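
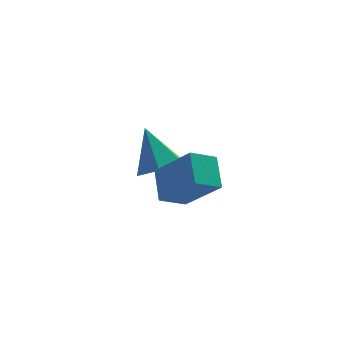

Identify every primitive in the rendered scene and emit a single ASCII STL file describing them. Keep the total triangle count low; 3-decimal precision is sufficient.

solid 
facet normal -0.531 0.496 -0.686
outer loop
vertex -1.428 -0.101 0.334
vertex -0.429 0.233 -0.198
vertex -1.47 -1.266 -0.476
endloop
endfacet
facet normal -0.847 -0.283 0.451
outer loop
vertex -0.391 -2.273 0.918
vertex -1.428 -0.101 0.334
vertex -1.47 -1.266 -0.476
endloop
endfacet
facet normal -0.531 0.496 -0.687
outer loop
vertex -1.47 -1.266 -0.476
vertex -0.429 0.233 -0.198
vertex -0.471 -0.933 -1.008
endloop
endfacet
facet normal -0.030 -0.821 -0.570
outer loop
vertex -0.471 -0.933 -1.008
vertex -0.391 -2.273 0.918
vertex -1.47 -1.266 -0.476
endloop
endfacet
facet normal 0.029 0.821 0.570
outer loop
vertex -1.428 -0.101 0.334
vertex 0.65 -0.774 1.196
vertex -0.429 0.233 -0.198
endloop
endfacet
facet normal -0.846 -0.283 0.451
outer loop
vertex -0.349 -1.107 1.728
vertex -1.428 -0.101 0.334
vertex -0.391 -2.273 0.918
endloop
endfacet
facet normal 0.030 0.821 0.570
outer loop
vertex -0.349 -1.107 1.728
vertex 0.65 -0.774 1.196
vertex -1.428 -0.101 0.334
endloop
endfacet
facet normal 0.847 0.283 -0.451
outer loop
vertex -0.429 0.233 -0.198
vertex 0.65 -0.774 1.196
vertex -0.471 -0.933 -1.008
endloop
endfacet
facet normal -0.029 -0.821 -0.570
outer loop
vertex 0.608 -1.939 0.386
vertex -0.391 -2.273 0.918
vertex -0.471 -0.933 -1.008
endloop
endfacet
facet normal 0.846 0.283 -0.451
outer loop
vertex -0.471 -0.933 -1.008
vertex 0.65 -0.774 1.196
vertex 0.608 -1.939 0.386
endloop
endfacet
facet normal 0.531 -0.496 0.687
outer loop
vertex 0.608 -1.939 0.386
vertex -0.349 -1.107 1.728
vertex -0.391 -2.273 0.918
endloop
endfacet
facet normal 0.531 -0.497 0.687
outer loop
vertex 0.65 -0.774 1.196
vertex -0.349 -1.107 1.728
vertex 0.608 -1.939 0.386
endloop
endfacet
facet normal 0.223 -0.523 -0.823
outer loop
vertex 0.02 2.145 -0.857
vertex -0.717 2.657 -1.382
vertex 0.255 3.028 -1.354
endloop
endfacet
facet normal 0.773 0.142 0.619
outer loop
vertex 0.02 2.145 -0.857
vertex 0.255 3.028 -1.354
vertex -1.163 3.703 0.262
endloop
endfacet
facet normal 0.223 -0.523 -0.822
outer loop
vertex 0.255 3.028 -1.354
vertex -0.717 2.657 -1.382
vertex -0.482 3.54 -1.88
endloop
endfacet
facet normal 0.518 0.849 0.100
outer loop
vertex 0.255 3.028 -1.354
vertex -0.482 3.54 -1.88
vertex -1.163 3.703 0.262
endloop
endfacet
facet normal 0.223 -0.523 -0.822
outer loop
vertex -0.482 3.54 -1.88
vertex -0.717 2.657 -1.382
vertex -1.454 3.169 -1.908
endloop
endfacet
facet normal -0.346 0.921 -0.180
outer loop
vertex -0.482 3.54 -1.88
vertex -1.454 3.169 -1.908
vertex -1.163 3.703 0.262
endloop
endfacet
facet normal 0.224 -0.522 -0.823
outer loop
vertex -1.454 3.169 -1.908
vertex -0.717 2.657 -1.382
vertex -1.688 2.286 -1.411
endloop
endfacet
facet normal -0.956 0.286 0.058
outer loop
vertex -1.454 3.169 -1.908
vertex -1.688 2.286 -1.411
vertex -1.163 3.703 0.262
endloop
endfacet
facet normal 0.224 -0.522 -0.823
outer loop
vertex -1.688 2.286 -1.411
vertex -0.717 2.657 -1.382
vertex -0.951 1.774 -0.885
endloop
endfacet
facet normal -0.702 -0.419 0.576
outer loop
vertex -1.688 2.286 -1.411
vertex -0.951 1.774 -0.885
vertex -1.163 3.703 0.262
endloop
endfacet
facet normal 0.223 -0.522 -0.823
outer loop
vertex -0.951 1.774 -0.885
vertex -0.717 2.657 -1.382
vertex 0.02 2.145 -0.857
endloop
endfacet
facet normal 0.163 -0.491 0.856
outer loop
vertex -0.951 1.774 -0.885
vertex 0.02 2.145 -0.857
vertex -1.163 3.703 0.262
endloop
endfacet

endsolid


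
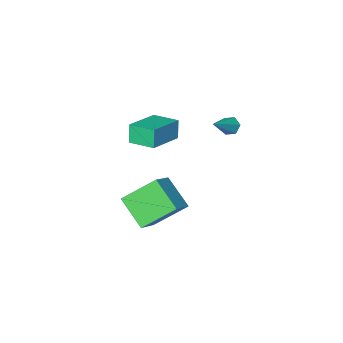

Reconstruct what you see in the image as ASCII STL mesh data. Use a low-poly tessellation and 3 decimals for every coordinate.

solid 
facet normal -0.756 -0.317 -0.572
outer loop
vertex -3.572 2.548 3.334
vertex -3.881 2.93 3.531
vertex -3.591 3.022 3.097
endloop
endfacet
facet normal 0.832 -0.221 -0.509
outer loop
vertex -3.572 2.548 3.334
vertex -3.591 3.022 3.097
vertex -2.639 3.45 4.469
endloop
endfacet
facet normal -0.757 -0.315 -0.573
outer loop
vertex -3.591 3.022 3.097
vertex -3.881 2.93 3.531
vertex -3.9 3.404 3.295
endloop
endfacet
facet normal 0.487 0.679 -0.550
outer loop
vertex -3.591 3.022 3.097
vertex -3.9 3.404 3.295
vertex -2.639 3.45 4.469
endloop
endfacet
facet normal -0.757 -0.315 -0.572
outer loop
vertex -3.9 3.404 3.295
vertex -3.881 2.93 3.531
vertex -4.19 3.313 3.729
endloop
endfacet
facet normal -0.141 0.984 0.112
outer loop
vertex -3.9 3.404 3.295
vertex -4.19 3.313 3.729
vertex -2.639 3.45 4.469
endloop
endfacet
facet normal -0.758 -0.316 -0.571
outer loop
vertex -4.19 3.313 3.729
vertex -3.881 2.93 3.531
vertex -4.17 2.839 3.965
endloop
endfacet
facet normal -0.424 0.389 0.818
outer loop
vertex -4.19 3.313 3.729
vertex -4.17 2.839 3.965
vertex -2.639 3.45 4.469
endloop
endfacet
facet normal -0.757 -0.318 -0.571
outer loop
vertex -4.17 2.839 3.965
vertex -3.881 2.93 3.531
vertex -3.861 2.457 3.768
endloop
endfacet
facet normal -0.080 -0.507 0.858
outer loop
vertex -4.17 2.839 3.965
vertex -3.861 2.457 3.768
vertex -2.639 3.45 4.469
endloop
endfacet
facet normal -0.757 -0.318 -0.571
outer loop
vertex -3.861 2.457 3.768
vertex -3.881 2.93 3.531
vertex -3.572 2.548 3.334
endloop
endfacet
facet normal 0.549 -0.813 0.195
outer loop
vertex -3.861 2.457 3.768
vertex -3.572 2.548 3.334
vertex -2.639 3.45 4.469
endloop
endfacet
facet normal -0.884 -0.399 -0.243
outer loop
vertex -1.602 -0.135 3.156
vertex -2.213 1.098 3.353
vertex -1.434 0.111 2.139
endloop
endfacet
facet normal 0.440 -0.887 -0.142
outer loop
vertex 0.273 0.882 2.607
vertex -1.602 -0.135 3.156
vertex -1.434 0.111 2.139
endloop
endfacet
facet normal -0.884 -0.399 -0.243
outer loop
vertex -1.434 0.111 2.139
vertex -2.213 1.098 3.353
vertex -2.045 1.344 2.336
endloop
endfacet
facet normal 0.158 0.232 -0.960
outer loop
vertex -2.045 1.344 2.336
vertex 0.273 0.882 2.607
vertex -1.434 0.111 2.139
endloop
endfacet
facet normal -0.158 -0.232 0.960
outer loop
vertex -1.602 -0.135 3.156
vertex -0.506 1.869 3.821
vertex -2.213 1.098 3.353
endloop
endfacet
facet normal 0.440 -0.887 -0.142
outer loop
vertex 0.105 0.636 3.624
vertex -1.602 -0.135 3.156
vertex 0.273 0.882 2.607
endloop
endfacet
facet normal -0.158 -0.232 0.960
outer loop
vertex 0.105 0.636 3.624
vertex -0.506 1.869 3.821
vertex -1.602 -0.135 3.156
endloop
endfacet
facet normal -0.440 0.887 0.142
outer loop
vertex -2.213 1.098 3.353
vertex -0.506 1.869 3.821
vertex -2.045 1.344 2.336
endloop
endfacet
facet normal 0.158 0.232 -0.960
outer loop
vertex -0.338 2.115 2.804
vertex 0.273 0.882 2.607
vertex -2.045 1.344 2.336
endloop
endfacet
facet normal -0.440 0.887 0.142
outer loop
vertex -2.045 1.344 2.336
vertex -0.506 1.869 3.821
vertex -0.338 2.115 2.804
endloop
endfacet
facet normal 0.884 0.399 0.243
outer loop
vertex -0.338 2.115 2.804
vertex 0.105 0.636 3.624
vertex 0.273 0.882 2.607
endloop
endfacet
facet normal 0.884 0.399 0.243
outer loop
vertex -0.506 1.869 3.821
vertex 0.105 0.636 3.624
vertex -0.338 2.115 2.804
endloop
endfacet
facet normal -0.705 -0.484 -0.519
outer loop
vertex -0.406 -0.017 -2.185
vertex -1.875 0.725 -0.881
vertex -0.629 1.504 -3.302
endloop
endfacet
facet normal 0.700 -0.353 -0.621
outer loop
vertex 0.435 2.235 -2.519
vertex -0.406 -0.017 -2.185
vertex -0.629 1.504 -3.302
endloop
endfacet
facet normal -0.705 -0.484 -0.519
outer loop
vertex -0.629 1.504 -3.302
vertex -1.875 0.725 -0.881
vertex -2.098 2.246 -1.998
endloop
endfacet
facet normal -0.117 0.800 -0.588
outer loop
vertex -2.098 2.246 -1.998
vertex 0.435 2.235 -2.519
vertex -0.629 1.504 -3.302
endloop
endfacet
facet normal 0.117 -0.800 0.588
outer loop
vertex -0.406 -0.017 -2.185
vertex -0.811 1.456 -0.098
vertex -1.875 0.725 -0.881
endloop
endfacet
facet normal 0.700 -0.353 -0.621
outer loop
vertex 0.658 0.714 -1.402
vertex -0.406 -0.017 -2.185
vertex 0.435 2.235 -2.519
endloop
endfacet
facet normal 0.117 -0.800 0.588
outer loop
vertex 0.658 0.714 -1.402
vertex -0.811 1.456 -0.098
vertex -0.406 -0.017 -2.185
endloop
endfacet
facet normal -0.700 0.353 0.621
outer loop
vertex -1.875 0.725 -0.881
vertex -0.811 1.456 -0.098
vertex -2.098 2.246 -1.998
endloop
endfacet
facet normal -0.117 0.800 -0.588
outer loop
vertex -1.034 2.977 -1.215
vertex 0.435 2.235 -2.519
vertex -2.098 2.246 -1.998
endloop
endfacet
facet normal -0.700 0.353 0.621
outer loop
vertex -2.098 2.246 -1.998
vertex -0.811 1.456 -0.098
vertex -1.034 2.977 -1.215
endloop
endfacet
facet normal 0.705 0.484 0.519
outer loop
vertex -1.034 2.977 -1.215
vertex 0.658 0.714 -1.402
vertex 0.435 2.235 -2.519
endloop
endfacet
facet normal 0.705 0.484 0.519
outer loop
vertex -0.811 1.456 -0.098
vertex 0.658 0.714 -1.402
vertex -1.034 2.977 -1.215
endloop
endfacet

endsolid


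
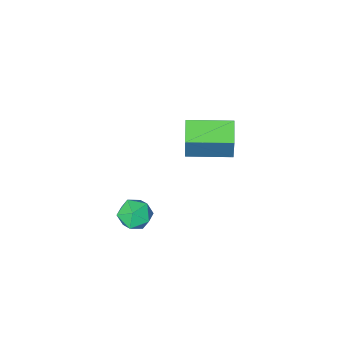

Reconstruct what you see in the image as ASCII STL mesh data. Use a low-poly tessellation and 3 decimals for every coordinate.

solid 
facet normal -0.045 0.031 0.999
outer loop
vertex 3.122 3.192 -2.627
vertex 2.283 2.953 -2.657
vertex 2.908 2.346 -2.61
endloop
endfacet
facet normal 0.613 -0.140 0.777
outer loop
vertex 3.122 3.192 -2.627
vertex 2.908 2.346 -2.61
vertex 3.583 2.616 -3.094
endloop
endfacet
facet normal 0.849 0.388 0.359
outer loop
vertex 3.122 3.192 -2.627
vertex 3.583 2.616 -3.094
vertex 3.375 3.39 -3.438
endloop
endfacet
facet normal 0.338 0.885 0.321
outer loop
vertex 3.122 3.192 -2.627
vertex 3.375 3.39 -3.438
vertex 2.571 3.599 -3.168
endloop
endfacet
facet normal -0.215 0.663 0.717
outer loop
vertex 3.122 3.192 -2.627
vertex 2.571 3.599 -3.168
vertex 2.283 2.953 -2.657
endloop
endfacet
facet normal 0.566 -0.731 0.382
outer loop
vertex 3.583 2.616 -3.094
vertex 2.908 2.346 -2.61
vertex 3.029 2.021 -3.412
endloop
endfacet
facet normal -0.498 -0.455 0.738
outer loop
vertex 2.908 2.346 -2.61
vertex 2.283 2.953 -2.657
vertex 2.225 2.23 -3.142
endloop
endfacet
facet normal -0.773 0.568 0.283
outer loop
vertex 2.283 2.953 -2.657
vertex 2.571 3.599 -3.168
vertex 2.017 3.004 -3.486
endloop
endfacet
facet normal 0.121 0.926 -0.357
outer loop
vertex 2.571 3.599 -3.168
vertex 3.375 3.39 -3.438
vertex 2.692 3.274 -3.97
endloop
endfacet
facet normal 0.947 0.123 -0.296
outer loop
vertex 3.375 3.39 -3.438
vertex 3.583 2.616 -3.094
vertex 3.317 2.667 -3.923
endloop
endfacet
facet normal -0.338 -0.885 -0.321
outer loop
vertex 2.478 2.428 -3.953
vertex 3.029 2.021 -3.412
vertex 2.225 2.23 -3.142
endloop
endfacet
facet normal -0.849 -0.388 -0.359
outer loop
vertex 2.478 2.428 -3.953
vertex 2.225 2.23 -3.142
vertex 2.017 3.004 -3.486
endloop
endfacet
facet normal -0.613 0.140 -0.777
outer loop
vertex 2.478 2.428 -3.953
vertex 2.017 3.004 -3.486
vertex 2.692 3.274 -3.97
endloop
endfacet
facet normal 0.045 -0.031 -0.999
outer loop
vertex 2.478 2.428 -3.953
vertex 2.692 3.274 -3.97
vertex 3.317 2.667 -3.923
endloop
endfacet
facet normal 0.215 -0.663 -0.717
outer loop
vertex 2.478 2.428 -3.953
vertex 3.317 2.667 -3.923
vertex 3.029 2.021 -3.412
endloop
endfacet
facet normal -0.121 -0.926 0.357
outer loop
vertex 2.225 2.23 -3.142
vertex 3.029 2.021 -3.412
vertex 2.908 2.346 -2.61
endloop
endfacet
facet normal -0.947 -0.123 0.296
outer loop
vertex 2.017 3.004 -3.486
vertex 2.225 2.23 -3.142
vertex 2.283 2.953 -2.657
endloop
endfacet
facet normal -0.566 0.731 -0.382
outer loop
vertex 2.692 3.274 -3.97
vertex 2.017 3.004 -3.486
vertex 2.571 3.599 -3.168
endloop
endfacet
facet normal 0.498 0.455 -0.738
outer loop
vertex 3.317 2.667 -3.923
vertex 2.692 3.274 -3.97
vertex 3.375 3.39 -3.438
endloop
endfacet
facet normal 0.773 -0.568 -0.283
outer loop
vertex 3.029 2.021 -3.412
vertex 3.317 2.667 -3.923
vertex 3.583 2.616 -3.094
endloop
endfacet
facet normal -0.856 0.516 -0.004
outer loop
vertex -3.373 0.734 -1.719
vertex -2.771 1.729 -2.148
vertex -3.71 0.162 -3.521
endloop
endfacet
facet normal -0.486 -0.803 0.346
outer loop
vertex -1.869 -0.949 -3.512
vertex -3.373 0.734 -1.719
vertex -3.71 0.162 -3.521
endloop
endfacet
facet normal -0.856 0.517 -0.004
outer loop
vertex -3.71 0.162 -3.521
vertex -2.771 1.729 -2.148
vertex -3.107 1.157 -3.949
endloop
endfacet
facet normal -0.175 -0.298 -0.939
outer loop
vertex -3.107 1.157 -3.949
vertex -1.869 -0.949 -3.512
vertex -3.71 0.162 -3.521
endloop
endfacet
facet normal 0.175 0.298 0.938
outer loop
vertex -3.373 0.734 -1.719
vertex -0.93 0.618 -2.139
vertex -2.771 1.729 -2.148
endloop
endfacet
facet normal -0.486 -0.803 0.346
outer loop
vertex -1.533 -0.377 -1.711
vertex -3.373 0.734 -1.719
vertex -1.869 -0.949 -3.512
endloop
endfacet
facet normal 0.175 0.297 0.939
outer loop
vertex -1.533 -0.377 -1.711
vertex -0.93 0.618 -2.139
vertex -3.373 0.734 -1.719
endloop
endfacet
facet normal 0.486 0.803 -0.346
outer loop
vertex -2.771 1.729 -2.148
vertex -0.93 0.618 -2.139
vertex -3.107 1.157 -3.949
endloop
endfacet
facet normal -0.176 -0.298 -0.938
outer loop
vertex -1.267 0.046 -3.941
vertex -1.869 -0.949 -3.512
vertex -3.107 1.157 -3.949
endloop
endfacet
facet normal 0.486 0.803 -0.346
outer loop
vertex -3.107 1.157 -3.949
vertex -0.93 0.618 -2.139
vertex -1.267 0.046 -3.941
endloop
endfacet
facet normal 0.856 -0.516 0.004
outer loop
vertex -1.267 0.046 -3.941
vertex -1.533 -0.377 -1.711
vertex -1.869 -0.949 -3.512
endloop
endfacet
facet normal 0.856 -0.517 0.004
outer loop
vertex -0.93 0.618 -2.139
vertex -1.533 -0.377 -1.711
vertex -1.267 0.046 -3.941
endloop
endfacet

endsolid


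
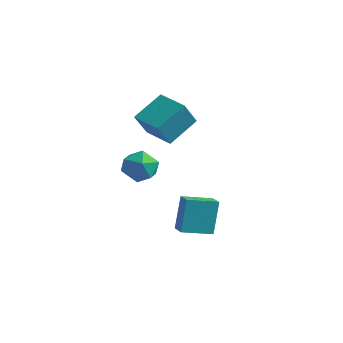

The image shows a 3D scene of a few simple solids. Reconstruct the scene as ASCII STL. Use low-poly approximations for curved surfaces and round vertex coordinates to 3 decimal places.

solid 
facet normal -0.610 0.791 -0.045
outer loop
vertex -4.11 1.317 -0.483
vertex -4.465 1.102 0.551
vertex -3.587 1.77 0.39
endloop
endfacet
facet normal -0.030 0.894 -0.446
outer loop
vertex -4.11 1.317 -0.483
vertex -3.587 1.77 0.39
vertex -2.997 1.364 -0.463
endloop
endfacet
facet normal 0.001 0.370 -0.929
outer loop
vertex -4.11 1.317 -0.483
vertex -2.997 1.364 -0.463
vertex -3.51 0.445 -0.83
endloop
endfacet
facet normal -0.561 -0.057 -0.826
outer loop
vertex -4.11 1.317 -0.483
vertex -3.51 0.445 -0.83
vertex -4.417 0.283 -0.203
endloop
endfacet
facet normal -0.938 0.203 -0.280
outer loop
vertex -4.11 1.317 -0.483
vertex -4.417 0.283 -0.203
vertex -4.465 1.102 0.551
endloop
endfacet
facet normal 0.543 0.839 -0.024
outer loop
vertex -2.997 1.364 -0.463
vertex -3.587 1.77 0.39
vertex -2.663 1.177 0.583
endloop
endfacet
facet normal -0.396 0.671 0.626
outer loop
vertex -3.587 1.77 0.39
vertex -4.465 1.102 0.551
vertex -3.57 1.015 1.21
endloop
endfacet
facet normal -0.928 -0.281 0.246
outer loop
vertex -4.465 1.102 0.551
vertex -4.417 0.283 -0.203
vertex -4.083 0.096 0.843
endloop
endfacet
facet normal -0.316 -0.701 -0.639
outer loop
vertex -4.417 0.283 -0.203
vertex -3.51 0.445 -0.83
vertex -3.493 -0.31 -0.01
endloop
endfacet
facet normal 0.592 -0.009 -0.806
outer loop
vertex -3.51 0.445 -0.83
vertex -2.997 1.364 -0.463
vertex -2.615 0.358 -0.171
endloop
endfacet
facet normal 0.561 0.057 0.826
outer loop
vertex -2.97 0.143 0.863
vertex -2.663 1.177 0.583
vertex -3.57 1.015 1.21
endloop
endfacet
facet normal -0.001 -0.370 0.929
outer loop
vertex -2.97 0.143 0.863
vertex -3.57 1.015 1.21
vertex -4.083 0.096 0.843
endloop
endfacet
facet normal 0.030 -0.894 0.446
outer loop
vertex -2.97 0.143 0.863
vertex -4.083 0.096 0.843
vertex -3.493 -0.31 -0.01
endloop
endfacet
facet normal 0.610 -0.791 0.045
outer loop
vertex -2.97 0.143 0.863
vertex -3.493 -0.31 -0.01
vertex -2.615 0.358 -0.171
endloop
endfacet
facet normal 0.938 -0.203 0.280
outer loop
vertex -2.97 0.143 0.863
vertex -2.615 0.358 -0.171
vertex -2.663 1.177 0.583
endloop
endfacet
facet normal 0.316 0.701 0.639
outer loop
vertex -3.57 1.015 1.21
vertex -2.663 1.177 0.583
vertex -3.587 1.77 0.39
endloop
endfacet
facet normal -0.592 0.009 0.806
outer loop
vertex -4.083 0.096 0.843
vertex -3.57 1.015 1.21
vertex -4.465 1.102 0.551
endloop
endfacet
facet normal -0.543 -0.839 0.024
outer loop
vertex -3.493 -0.31 -0.01
vertex -4.083 0.096 0.843
vertex -4.417 0.283 -0.203
endloop
endfacet
facet normal 0.396 -0.671 -0.626
outer loop
vertex -2.615 0.358 -0.171
vertex -3.493 -0.31 -0.01
vertex -3.51 0.445 -0.83
endloop
endfacet
facet normal 0.928 0.281 -0.246
outer loop
vertex -2.663 1.177 0.583
vertex -2.615 0.358 -0.171
vertex -2.997 1.364 -0.463
endloop
endfacet
facet normal -0.763 0.572 -0.300
outer loop
vertex -1.509 1.444 -1.689
vertex -0.395 2.717 -2.097
vertex -1.331 0.672 -3.613
endloop
endfacet
facet normal -0.640 -0.731 0.234
outer loop
vertex -0.545 0.083 -3.303
vertex -1.509 1.444 -1.689
vertex -1.331 0.672 -3.613
endloop
endfacet
facet normal -0.763 0.572 -0.300
outer loop
vertex -1.331 0.672 -3.613
vertex -0.395 2.717 -2.097
vertex -0.217 1.945 -4.02
endloop
endfacet
facet normal 0.086 -0.371 -0.925
outer loop
vertex -0.217 1.945 -4.02
vertex -0.545 0.083 -3.303
vertex -1.331 0.672 -3.613
endloop
endfacet
facet normal -0.086 0.372 0.924
outer loop
vertex -1.509 1.444 -1.689
vertex 0.391 2.128 -1.787
vertex -0.395 2.717 -2.097
endloop
endfacet
facet normal -0.640 -0.731 0.234
outer loop
vertex -0.723 0.855 -1.38
vertex -1.509 1.444 -1.689
vertex -0.545 0.083 -3.303
endloop
endfacet
facet normal -0.086 0.371 0.925
outer loop
vertex -0.723 0.855 -1.38
vertex 0.391 2.128 -1.787
vertex -1.509 1.444 -1.689
endloop
endfacet
facet normal 0.640 0.731 -0.234
outer loop
vertex -0.395 2.717 -2.097
vertex 0.391 2.128 -1.787
vertex -0.217 1.945 -4.02
endloop
endfacet
facet normal 0.085 -0.371 -0.925
outer loop
vertex 0.569 1.356 -3.711
vertex -0.545 0.083 -3.303
vertex -0.217 1.945 -4.02
endloop
endfacet
facet normal 0.640 0.732 -0.234
outer loop
vertex -0.217 1.945 -4.02
vertex 0.391 2.128 -1.787
vertex 0.569 1.356 -3.711
endloop
endfacet
facet normal 0.763 -0.572 0.300
outer loop
vertex 0.569 1.356 -3.711
vertex -0.723 0.855 -1.38
vertex -0.545 0.083 -3.303
endloop
endfacet
facet normal 0.763 -0.572 0.300
outer loop
vertex 0.391 2.128 -1.787
vertex -0.723 0.855 -1.38
vertex 0.569 1.356 -3.711
endloop
endfacet
facet normal -0.970 0.241 0.037
outer loop
vertex -3.682 2.774 4.5
vertex -3.524 3.63 3.051
vertex -4.14 1.094 3.457
endloop
endfacet
facet normal -0.093 -0.507 0.857
outer loop
vertex -2.356 0.65 3.389
vertex -3.682 2.774 4.5
vertex -4.14 1.094 3.457
endloop
endfacet
facet normal -0.970 0.241 0.037
outer loop
vertex -4.14 1.094 3.457
vertex -3.524 3.63 3.051
vertex -3.982 1.95 2.008
endloop
endfacet
facet normal -0.226 -0.828 -0.514
outer loop
vertex -3.982 1.95 2.008
vertex -2.356 0.65 3.389
vertex -4.14 1.094 3.457
endloop
endfacet
facet normal 0.226 0.828 0.514
outer loop
vertex -3.682 2.774 4.5
vertex -1.74 3.186 2.983
vertex -3.524 3.63 3.051
endloop
endfacet
facet normal -0.093 -0.507 0.857
outer loop
vertex -1.898 2.33 4.432
vertex -3.682 2.774 4.5
vertex -2.356 0.65 3.389
endloop
endfacet
facet normal 0.226 0.828 0.514
outer loop
vertex -1.898 2.33 4.432
vertex -1.74 3.186 2.983
vertex -3.682 2.774 4.5
endloop
endfacet
facet normal 0.093 0.507 -0.857
outer loop
vertex -3.524 3.63 3.051
vertex -1.74 3.186 2.983
vertex -3.982 1.95 2.008
endloop
endfacet
facet normal -0.226 -0.828 -0.514
outer loop
vertex -2.198 1.506 1.94
vertex -2.356 0.65 3.389
vertex -3.982 1.95 2.008
endloop
endfacet
facet normal 0.093 0.507 -0.857
outer loop
vertex -3.982 1.95 2.008
vertex -1.74 3.186 2.983
vertex -2.198 1.506 1.94
endloop
endfacet
facet normal 0.970 -0.241 -0.037
outer loop
vertex -2.198 1.506 1.94
vertex -1.898 2.33 4.432
vertex -2.356 0.65 3.389
endloop
endfacet
facet normal 0.970 -0.241 -0.037
outer loop
vertex -1.74 3.186 2.983
vertex -1.898 2.33 4.432
vertex -2.198 1.506 1.94
endloop
endfacet

endsolid


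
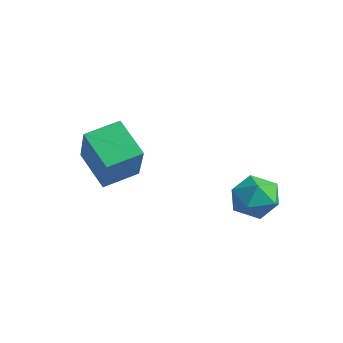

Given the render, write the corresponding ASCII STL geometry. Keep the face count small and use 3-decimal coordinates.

solid 
facet normal -0.823 0.032 0.567
outer loop
vertex -0.661 -1.696 0.984
vertex -0.399 -0.44 1.293
vertex -1.821 -1.03 -0.737
endloop
endfacet
facet normal -0.198 -0.952 -0.235
outer loop
vertex -0.521 -1.08 -1.633
vertex -0.661 -1.696 0.984
vertex -1.821 -1.03 -0.737
endloop
endfacet
facet normal -0.823 0.031 0.567
outer loop
vertex -1.821 -1.03 -0.737
vertex -0.399 -0.44 1.293
vertex -1.56 0.226 -0.428
endloop
endfacet
facet normal -0.532 0.305 -0.790
outer loop
vertex -1.56 0.226 -0.428
vertex -0.521 -1.08 -1.633
vertex -1.821 -1.03 -0.737
endloop
endfacet
facet normal 0.532 -0.305 0.790
outer loop
vertex -0.661 -1.696 0.984
vertex 0.901 -0.49 0.397
vertex -0.399 -0.44 1.293
endloop
endfacet
facet normal -0.198 -0.952 -0.235
outer loop
vertex 0.64 -1.746 0.088
vertex -0.661 -1.696 0.984
vertex -0.521 -1.08 -1.633
endloop
endfacet
facet normal 0.532 -0.305 0.790
outer loop
vertex 0.64 -1.746 0.088
vertex 0.901 -0.49 0.397
vertex -0.661 -1.696 0.984
endloop
endfacet
facet normal 0.198 0.952 0.235
outer loop
vertex -0.399 -0.44 1.293
vertex 0.901 -0.49 0.397
vertex -1.56 0.226 -0.428
endloop
endfacet
facet normal -0.532 0.305 -0.790
outer loop
vertex -0.259 0.176 -1.324
vertex -0.521 -1.08 -1.633
vertex -1.56 0.226 -0.428
endloop
endfacet
facet normal 0.198 0.952 0.235
outer loop
vertex -1.56 0.226 -0.428
vertex 0.901 -0.49 0.397
vertex -0.259 0.176 -1.324
endloop
endfacet
facet normal 0.823 -0.032 -0.567
outer loop
vertex -0.259 0.176 -1.324
vertex 0.64 -1.746 0.088
vertex -0.521 -1.08 -1.633
endloop
endfacet
facet normal 0.823 -0.032 -0.567
outer loop
vertex 0.901 -0.49 0.397
vertex 0.64 -1.746 0.088
vertex -0.259 0.176 -1.324
endloop
endfacet
facet normal 0.075 0.308 0.948
outer loop
vertex 2.976 3.315 -1.446
vertex 2.205 2.831 -1.228
vertex 3.046 2.426 -1.163
endloop
endfacet
facet normal 0.718 0.262 0.645
outer loop
vertex 2.976 3.315 -1.446
vertex 3.046 2.426 -1.163
vertex 3.572 2.734 -1.874
endloop
endfacet
facet normal 0.722 0.688 0.072
outer loop
vertex 2.976 3.315 -1.446
vertex 3.572 2.734 -1.874
vertex 3.055 3.33 -2.378
endloop
endfacet
facet normal 0.080 0.996 0.023
outer loop
vertex 2.976 3.315 -1.446
vertex 3.055 3.33 -2.378
vertex 2.211 3.389 -1.979
endloop
endfacet
facet normal -0.319 0.762 0.564
outer loop
vertex 2.976 3.315 -1.446
vertex 2.211 3.389 -1.979
vertex 2.205 2.831 -1.228
endloop
endfacet
facet normal 0.809 -0.410 0.421
outer loop
vertex 3.572 2.734 -1.874
vertex 3.046 2.426 -1.163
vertex 3.169 1.891 -1.921
endloop
endfacet
facet normal -0.232 -0.336 0.913
outer loop
vertex 3.046 2.426 -1.163
vertex 2.205 2.831 -1.228
vertex 2.325 1.95 -1.522
endloop
endfacet
facet normal -0.870 0.400 0.290
outer loop
vertex 2.205 2.831 -1.228
vertex 2.211 3.389 -1.979
vertex 1.808 2.546 -2.026
endloop
endfacet
facet normal -0.223 0.779 -0.586
outer loop
vertex 2.211 3.389 -1.979
vertex 3.055 3.33 -2.378
vertex 2.334 2.854 -2.737
endloop
endfacet
facet normal 0.816 0.280 -0.506
outer loop
vertex 3.055 3.33 -2.378
vertex 3.572 2.734 -1.874
vertex 3.175 2.449 -2.672
endloop
endfacet
facet normal -0.080 -0.996 -0.023
outer loop
vertex 2.404 1.965 -2.454
vertex 3.169 1.891 -1.921
vertex 2.325 1.95 -1.522
endloop
endfacet
facet normal -0.722 -0.688 -0.072
outer loop
vertex 2.404 1.965 -2.454
vertex 2.325 1.95 -1.522
vertex 1.808 2.546 -2.026
endloop
endfacet
facet normal -0.718 -0.262 -0.645
outer loop
vertex 2.404 1.965 -2.454
vertex 1.808 2.546 -2.026
vertex 2.334 2.854 -2.737
endloop
endfacet
facet normal -0.075 -0.308 -0.948
outer loop
vertex 2.404 1.965 -2.454
vertex 2.334 2.854 -2.737
vertex 3.175 2.449 -2.672
endloop
endfacet
facet normal 0.319 -0.762 -0.564
outer loop
vertex 2.404 1.965 -2.454
vertex 3.175 2.449 -2.672
vertex 3.169 1.891 -1.921
endloop
endfacet
facet normal 0.223 -0.779 0.586
outer loop
vertex 2.325 1.95 -1.522
vertex 3.169 1.891 -1.921
vertex 3.046 2.426 -1.163
endloop
endfacet
facet normal -0.816 -0.280 0.506
outer loop
vertex 1.808 2.546 -2.026
vertex 2.325 1.95 -1.522
vertex 2.205 2.831 -1.228
endloop
endfacet
facet normal -0.809 0.410 -0.421
outer loop
vertex 2.334 2.854 -2.737
vertex 1.808 2.546 -2.026
vertex 2.211 3.389 -1.979
endloop
endfacet
facet normal 0.232 0.336 -0.913
outer loop
vertex 3.175 2.449 -2.672
vertex 2.334 2.854 -2.737
vertex 3.055 3.33 -2.378
endloop
endfacet
facet normal 0.870 -0.400 -0.290
outer loop
vertex 3.169 1.891 -1.921
vertex 3.175 2.449 -2.672
vertex 3.572 2.734 -1.874
endloop
endfacet

endsolid


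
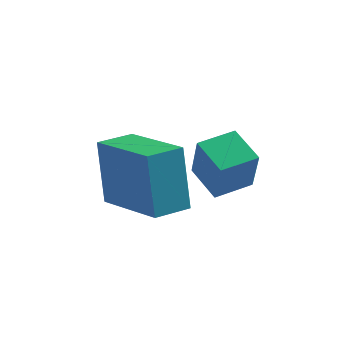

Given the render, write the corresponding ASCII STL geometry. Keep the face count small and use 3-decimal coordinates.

solid 
facet normal -0.744 -0.661 -0.096
outer loop
vertex -1.337 -2.017 -1.889
vertex -2.103 -1.212 -1.493
vertex -1.565 -1.562 -3.257
endloop
endfacet
facet normal 0.650 -0.682 -0.335
outer loop
vertex -0.717 -0.808 -3.147
vertex -1.337 -2.017 -1.889
vertex -1.565 -1.562 -3.257
endloop
endfacet
facet normal -0.745 -0.661 -0.096
outer loop
vertex -1.565 -1.562 -3.257
vertex -2.103 -1.212 -1.493
vertex -2.331 -0.756 -2.861
endloop
endfacet
facet normal -0.156 0.312 -0.937
outer loop
vertex -2.331 -0.756 -2.861
vertex -0.717 -0.808 -3.147
vertex -1.565 -1.562 -3.257
endloop
endfacet
facet normal 0.156 -0.312 0.937
outer loop
vertex -1.337 -2.017 -1.889
vertex -1.255 -0.458 -1.383
vertex -2.103 -1.212 -1.493
endloop
endfacet
facet normal 0.649 -0.682 -0.336
outer loop
vertex -0.489 -1.264 -1.779
vertex -1.337 -2.017 -1.889
vertex -0.717 -0.808 -3.147
endloop
endfacet
facet normal 0.156 -0.312 0.937
outer loop
vertex -0.489 -1.264 -1.779
vertex -1.255 -0.458 -1.383
vertex -1.337 -2.017 -1.889
endloop
endfacet
facet normal -0.650 0.682 0.336
outer loop
vertex -2.103 -1.212 -1.493
vertex -1.255 -0.458 -1.383
vertex -2.331 -0.756 -2.861
endloop
endfacet
facet normal -0.156 0.313 -0.937
outer loop
vertex -1.483 -0.003 -2.751
vertex -0.717 -0.808 -3.147
vertex -2.331 -0.756 -2.861
endloop
endfacet
facet normal -0.649 0.682 0.335
outer loop
vertex -2.331 -0.756 -2.861
vertex -1.255 -0.458 -1.383
vertex -1.483 -0.003 -2.751
endloop
endfacet
facet normal 0.744 0.661 0.096
outer loop
vertex -1.483 -0.003 -2.751
vertex -0.489 -1.264 -1.779
vertex -0.717 -0.808 -3.147
endloop
endfacet
facet normal 0.745 0.661 0.096
outer loop
vertex -1.255 -0.458 -1.383
vertex -0.489 -1.264 -1.779
vertex -1.483 -0.003 -2.751
endloop
endfacet
facet normal -0.731 0.626 -0.274
outer loop
vertex -4.424 -2.359 -1.045
vertex -3.711 -1.567 -1.138
vertex -4.137 -2.837 -2.903
endloop
endfacet
facet normal -0.666 -0.740 0.088
outer loop
vertex -2.529 -4.213 -2.302
vertex -4.424 -2.359 -1.045
vertex -4.137 -2.837 -2.903
endloop
endfacet
facet normal -0.731 0.625 -0.274
outer loop
vertex -4.137 -2.837 -2.903
vertex -3.711 -1.567 -1.138
vertex -3.424 -2.045 -2.997
endloop
endfacet
facet normal 0.147 -0.246 -0.958
outer loop
vertex -3.424 -2.045 -2.997
vertex -2.529 -4.213 -2.302
vertex -4.137 -2.837 -2.903
endloop
endfacet
facet normal -0.148 0.246 0.958
outer loop
vertex -4.424 -2.359 -1.045
vertex -2.103 -2.943 -0.537
vertex -3.711 -1.567 -1.138
endloop
endfacet
facet normal -0.666 -0.740 0.088
outer loop
vertex -2.816 -3.735 -0.443
vertex -4.424 -2.359 -1.045
vertex -2.529 -4.213 -2.302
endloop
endfacet
facet normal -0.148 0.247 0.958
outer loop
vertex -2.816 -3.735 -0.443
vertex -2.103 -2.943 -0.537
vertex -4.424 -2.359 -1.045
endloop
endfacet
facet normal 0.666 0.740 -0.088
outer loop
vertex -3.711 -1.567 -1.138
vertex -2.103 -2.943 -0.537
vertex -3.424 -2.045 -2.997
endloop
endfacet
facet normal 0.148 -0.246 -0.958
outer loop
vertex -1.816 -3.421 -2.395
vertex -2.529 -4.213 -2.302
vertex -3.424 -2.045 -2.997
endloop
endfacet
facet normal 0.666 0.740 -0.088
outer loop
vertex -3.424 -2.045 -2.997
vertex -2.103 -2.943 -0.537
vertex -1.816 -3.421 -2.395
endloop
endfacet
facet normal 0.731 -0.626 0.274
outer loop
vertex -1.816 -3.421 -2.395
vertex -2.816 -3.735 -0.443
vertex -2.529 -4.213 -2.302
endloop
endfacet
facet normal 0.731 -0.625 0.274
outer loop
vertex -2.103 -2.943 -0.537
vertex -2.816 -3.735 -0.443
vertex -1.816 -3.421 -2.395
endloop
endfacet

endsolid


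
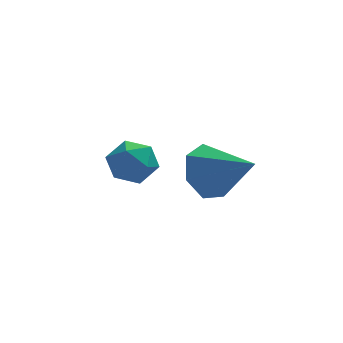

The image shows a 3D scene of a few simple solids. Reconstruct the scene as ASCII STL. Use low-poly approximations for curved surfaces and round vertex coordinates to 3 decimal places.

solid 
facet normal -0.656 0.572 -0.493
outer loop
vertex 2.074 0.981 2.998
vertex 1.293 0.538 3.523
vertex 1.844 1.385 3.772
endloop
endfacet
facet normal 0.930 0.356 0.091
outer loop
vertex 2.074 0.981 2.998
vertex 1.844 1.385 3.772
vertex 2.507 -0.518 4.437
endloop
endfacet
facet normal -0.656 0.572 -0.493
outer loop
vertex 1.844 1.385 3.772
vertex 1.293 0.538 3.523
vertex 1.199 1.151 4.358
endloop
endfacet
facet normal 0.513 0.437 0.739
outer loop
vertex 1.844 1.385 3.772
vertex 1.199 1.151 4.358
vertex 2.507 -0.518 4.437
endloop
endfacet
facet normal -0.656 0.571 -0.493
outer loop
vertex 1.199 1.151 4.358
vertex 1.293 0.538 3.523
vertex 0.625 0.456 4.316
endloop
endfacet
facet normal -0.067 -0.005 0.998
outer loop
vertex 1.199 1.151 4.358
vertex 0.625 0.456 4.316
vertex 2.507 -0.518 4.437
endloop
endfacet
facet normal -0.656 0.571 -0.494
outer loop
vertex 0.625 0.456 4.316
vertex 1.293 0.538 3.523
vertex 0.555 -0.177 3.677
endloop
endfacet
facet normal -0.374 -0.638 0.673
outer loop
vertex 0.625 0.456 4.316
vertex 0.555 -0.177 3.677
vertex 2.507 -0.518 4.437
endloop
endfacet
facet normal -0.656 0.571 -0.494
outer loop
vertex 0.555 -0.177 3.677
vertex 1.293 0.538 3.523
vertex 1.041 -0.272 2.922
endloop
endfacet
facet normal -0.176 -0.984 0.011
outer loop
vertex 0.555 -0.177 3.677
vertex 1.041 -0.272 2.922
vertex 2.507 -0.518 4.437
endloop
endfacet
facet normal -0.656 0.571 -0.494
outer loop
vertex 1.041 -0.272 2.922
vertex 1.293 0.538 3.523
vertex 1.717 0.244 2.62
endloop
endfacet
facet normal 0.378 -0.784 -0.493
outer loop
vertex 1.041 -0.272 2.922
vertex 1.717 0.244 2.62
vertex 2.507 -0.518 4.437
endloop
endfacet
facet normal -0.656 0.571 -0.494
outer loop
vertex 1.717 0.244 2.62
vertex 1.293 0.538 3.523
vertex 2.074 0.981 2.998
endloop
endfacet
facet normal 0.870 -0.187 -0.457
outer loop
vertex 1.717 0.244 2.62
vertex 2.074 0.981 2.998
vertex 2.507 -0.518 4.437
endloop
endfacet
facet normal -0.735 -0.508 0.449
outer loop
vertex -1.516 3.846 2.315
vertex -1.149 3.059 2.025
vertex -0.899 3.411 2.832
endloop
endfacet
facet normal -0.596 0.101 0.796
outer loop
vertex -1.516 3.846 2.315
vertex -0.899 3.411 2.832
vertex -0.863 4.321 2.744
endloop
endfacet
facet normal -0.689 0.641 0.339
outer loop
vertex -1.516 3.846 2.315
vertex -0.863 4.321 2.744
vertex -1.09 4.532 1.884
endloop
endfacet
facet normal -0.884 0.366 -0.291
outer loop
vertex -1.516 3.846 2.315
vertex -1.09 4.532 1.884
vertex -1.267 3.752 1.439
endloop
endfacet
facet normal -0.912 -0.343 -0.222
outer loop
vertex -1.516 3.846 2.315
vertex -1.267 3.752 1.439
vertex -1.149 3.059 2.025
endloop
endfacet
facet normal 0.089 0.092 0.992
outer loop
vertex -0.863 4.321 2.744
vertex -0.899 3.411 2.832
vertex -0.093 3.828 2.721
endloop
endfacet
facet normal -0.134 -0.892 0.431
outer loop
vertex -0.899 3.411 2.832
vertex -1.149 3.059 2.025
vertex -0.27 3.048 2.276
endloop
endfacet
facet normal -0.421 -0.626 -0.656
outer loop
vertex -1.149 3.059 2.025
vertex -1.267 3.752 1.439
vertex -0.497 3.259 1.416
endloop
endfacet
facet normal -0.376 0.522 -0.766
outer loop
vertex -1.267 3.752 1.439
vertex -1.09 4.532 1.884
vertex -0.461 4.169 1.328
endloop
endfacet
facet normal -0.060 0.966 0.253
outer loop
vertex -1.09 4.532 1.884
vertex -0.863 4.321 2.744
vertex -0.211 4.521 2.135
endloop
endfacet
facet normal 0.884 -0.366 0.291
outer loop
vertex 0.156 3.734 1.845
vertex -0.093 3.828 2.721
vertex -0.27 3.048 2.276
endloop
endfacet
facet normal 0.689 -0.641 -0.339
outer loop
vertex 0.156 3.734 1.845
vertex -0.27 3.048 2.276
vertex -0.497 3.259 1.416
endloop
endfacet
facet normal 0.596 -0.101 -0.796
outer loop
vertex 0.156 3.734 1.845
vertex -0.497 3.259 1.416
vertex -0.461 4.169 1.328
endloop
endfacet
facet normal 0.735 0.508 -0.449
outer loop
vertex 0.156 3.734 1.845
vertex -0.461 4.169 1.328
vertex -0.211 4.521 2.135
endloop
endfacet
facet normal 0.912 0.343 0.222
outer loop
vertex 0.156 3.734 1.845
vertex -0.211 4.521 2.135
vertex -0.093 3.828 2.721
endloop
endfacet
facet normal 0.376 -0.522 0.766
outer loop
vertex -0.27 3.048 2.276
vertex -0.093 3.828 2.721
vertex -0.899 3.411 2.832
endloop
endfacet
facet normal 0.060 -0.966 -0.253
outer loop
vertex -0.497 3.259 1.416
vertex -0.27 3.048 2.276
vertex -1.149 3.059 2.025
endloop
endfacet
facet normal -0.089 -0.092 -0.992
outer loop
vertex -0.461 4.169 1.328
vertex -0.497 3.259 1.416
vertex -1.267 3.752 1.439
endloop
endfacet
facet normal 0.134 0.892 -0.431
outer loop
vertex -0.211 4.521 2.135
vertex -0.461 4.169 1.328
vertex -1.09 4.532 1.884
endloop
endfacet
facet normal 0.421 0.626 0.656
outer loop
vertex -0.093 3.828 2.721
vertex -0.211 4.521 2.135
vertex -0.863 4.321 2.744
endloop
endfacet

endsolid


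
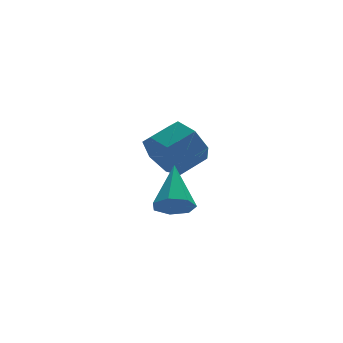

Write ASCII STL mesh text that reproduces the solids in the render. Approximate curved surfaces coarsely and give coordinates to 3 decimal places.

solid 
facet normal -0.904 -0.247 -0.349
outer loop
vertex -0.725 1.97 -2.724
vertex -1.097 2.424 -2.082
vertex -0.865 2.696 -2.875
endloop
endfacet
facet normal 0.385 -0.116 -0.915
outer loop
vertex -0.725 1.97 -2.724
vertex -0.865 2.696 -2.875
vertex 0.269 2.241 -2.34
endloop
endfacet
facet normal 0.385 -0.116 -0.915
outer loop
vertex 0.269 2.241 -2.34
vertex -0.865 2.696 -2.875
vertex 0.129 2.968 -2.491
endloop
endfacet
facet normal 0.904 0.247 0.349
outer loop
vertex 0.269 2.241 -2.34
vertex 0.129 2.968 -2.491
vertex -0.103 2.696 -1.698
endloop
endfacet
facet normal -0.904 -0.247 -0.349
outer loop
vertex -0.865 2.696 -2.875
vertex -1.097 2.424 -2.082
vertex -1.18 3.218 -2.429
endloop
endfacet
facet normal 0.095 0.679 -0.728
outer loop
vertex -0.865 2.696 -2.875
vertex -1.18 3.218 -2.429
vertex 0.129 2.968 -2.491
endloop
endfacet
facet normal 0.095 0.680 -0.727
outer loop
vertex 0.129 2.968 -2.491
vertex -1.18 3.218 -2.429
vertex -0.185 3.489 -2.045
endloop
endfacet
facet normal 0.904 0.246 0.349
outer loop
vertex 0.129 2.968 -2.491
vertex -0.185 3.489 -2.045
vertex -0.103 2.696 -1.698
endloop
endfacet
facet normal -0.904 -0.247 -0.349
outer loop
vertex -1.18 3.218 -2.429
vertex -1.097 2.424 -2.082
vertex -1.432 3.142 -1.722
endloop
endfacet
facet normal -0.266 0.964 0.009
outer loop
vertex -1.18 3.218 -2.429
vertex -1.432 3.142 -1.722
vertex -0.185 3.489 -2.045
endloop
endfacet
facet normal -0.266 0.964 0.008
outer loop
vertex -0.185 3.489 -2.045
vertex -1.432 3.142 -1.722
vertex -0.438 3.413 -1.338
endloop
endfacet
facet normal 0.904 0.247 0.350
outer loop
vertex -0.185 3.489 -2.045
vertex -0.438 3.413 -1.338
vertex -0.103 2.696 -1.698
endloop
endfacet
facet normal -0.904 -0.247 -0.349
outer loop
vertex -1.432 3.142 -1.722
vertex -1.097 2.424 -2.082
vertex -1.432 2.526 -1.286
endloop
endfacet
facet normal -0.427 0.522 0.738
outer loop
vertex -1.432 3.142 -1.722
vertex -1.432 2.526 -1.286
vertex -0.438 3.413 -1.338
endloop
endfacet
facet normal -0.427 0.522 0.738
outer loop
vertex -0.438 3.413 -1.338
vertex -1.432 2.526 -1.286
vertex -0.438 2.797 -0.902
endloop
endfacet
facet normal 0.904 0.247 0.349
outer loop
vertex -0.438 3.413 -1.338
vertex -0.438 2.797 -0.902
vertex -0.103 2.696 -1.698
endloop
endfacet
facet normal -0.904 -0.247 -0.349
outer loop
vertex -1.432 2.526 -1.286
vertex -1.097 2.424 -2.082
vertex -1.18 1.833 -1.449
endloop
endfacet
facet normal -0.267 -0.312 0.912
outer loop
vertex -1.432 2.526 -1.286
vertex -1.18 1.833 -1.449
vertex -0.438 2.797 -0.902
endloop
endfacet
facet normal -0.267 -0.312 0.912
outer loop
vertex -0.438 2.797 -0.902
vertex -1.18 1.833 -1.449
vertex -0.186 2.104 -1.065
endloop
endfacet
facet normal 0.904 0.247 0.349
outer loop
vertex -0.438 2.797 -0.902
vertex -0.186 2.104 -1.065
vertex -0.103 2.696 -1.698
endloop
endfacet
facet normal -0.904 -0.246 -0.349
outer loop
vertex -1.18 1.833 -1.449
vertex -1.097 2.424 -2.082
vertex -0.866 1.586 -2.089
endloop
endfacet
facet normal 0.095 -0.912 0.399
outer loop
vertex -1.18 1.833 -1.449
vertex -0.866 1.586 -2.089
vertex -0.186 2.104 -1.065
endloop
endfacet
facet normal 0.095 -0.912 0.399
outer loop
vertex -0.186 2.104 -1.065
vertex -0.866 1.586 -2.089
vertex 0.129 1.857 -1.705
endloop
endfacet
facet normal 0.904 0.247 0.350
outer loop
vertex -0.186 2.104 -1.065
vertex 0.129 1.857 -1.705
vertex -0.103 2.696 -1.698
endloop
endfacet
facet normal -0.904 -0.246 -0.350
outer loop
vertex -0.866 1.586 -2.089
vertex -1.097 2.424 -2.082
vertex -0.725 1.97 -2.724
endloop
endfacet
facet normal 0.384 -0.825 -0.414
outer loop
vertex -0.866 1.586 -2.089
vertex -0.725 1.97 -2.724
vertex 0.129 1.857 -1.705
endloop
endfacet
facet normal 0.385 -0.825 -0.414
outer loop
vertex 0.129 1.857 -1.705
vertex -0.725 1.97 -2.724
vertex 0.269 2.241 -2.34
endloop
endfacet
facet normal 0.904 0.247 0.349
outer loop
vertex 0.129 1.857 -1.705
vertex 0.269 2.241 -2.34
vertex -0.103 2.696 -1.698
endloop
endfacet
facet normal -0.322 -0.744 -0.585
outer loop
vertex -1.642 -0.807 -2.777
vertex -2.129 -0.902 -2.388
vertex -2.095 -0.522 -2.89
endloop
endfacet
facet normal 0.538 0.635 -0.555
outer loop
vertex -1.642 -0.807 -2.777
vertex -2.095 -0.522 -2.89
vertex -1.591 0.342 -1.412
endloop
endfacet
facet normal -0.321 -0.744 -0.585
outer loop
vertex -2.095 -0.522 -2.89
vertex -2.129 -0.902 -2.388
vertex -2.573 -0.524 -2.625
endloop
endfacet
facet normal -0.241 0.871 -0.427
outer loop
vertex -2.095 -0.522 -2.89
vertex -2.573 -0.524 -2.625
vertex -1.591 0.342 -1.412
endloop
endfacet
facet normal -0.321 -0.744 -0.585
outer loop
vertex -2.573 -0.524 -2.625
vertex -2.129 -0.902 -2.388
vertex -2.717 -0.81 -2.182
endloop
endfacet
facet normal -0.758 0.632 0.162
outer loop
vertex -2.573 -0.524 -2.625
vertex -2.717 -0.81 -2.182
vertex -1.591 0.342 -1.412
endloop
endfacet
facet normal -0.321 -0.745 -0.584
outer loop
vertex -2.717 -0.81 -2.182
vertex -2.129 -0.902 -2.388
vertex -2.417 -1.165 -1.894
endloop
endfacet
facet normal -0.627 0.097 0.773
outer loop
vertex -2.717 -0.81 -2.182
vertex -2.417 -1.165 -1.894
vertex -1.591 0.342 -1.412
endloop
endfacet
facet normal -0.321 -0.745 -0.584
outer loop
vertex -2.417 -1.165 -1.894
vertex -2.129 -0.902 -2.388
vertex -1.9 -1.322 -1.978
endloop
endfacet
facet normal 0.053 -0.330 0.942
outer loop
vertex -2.417 -1.165 -1.894
vertex -1.9 -1.322 -1.978
vertex -1.591 0.342 -1.412
endloop
endfacet
facet normal -0.322 -0.745 -0.584
outer loop
vertex -1.9 -1.322 -1.978
vertex -2.129 -0.902 -2.388
vertex -1.555 -1.163 -2.371
endloop
endfacet
facet normal 0.772 -0.329 0.545
outer loop
vertex -1.9 -1.322 -1.978
vertex -1.555 -1.163 -2.371
vertex -1.591 0.342 -1.412
endloop
endfacet
facet normal -0.321 -0.745 -0.584
outer loop
vertex -1.555 -1.163 -2.371
vertex -2.129 -0.902 -2.388
vertex -1.642 -0.807 -2.777
endloop
endfacet
facet normal 0.987 0.102 -0.122
outer loop
vertex -1.555 -1.163 -2.371
vertex -1.642 -0.807 -2.777
vertex -1.591 0.342 -1.412
endloop
endfacet

endsolid


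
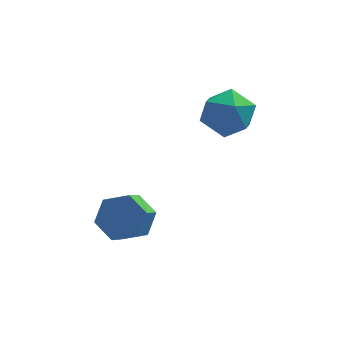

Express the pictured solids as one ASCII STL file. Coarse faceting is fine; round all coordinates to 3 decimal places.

solid 
facet normal 0.356 0.692 -0.628
outer loop
vertex -0.63 -0.328 -0.637
vertex -1.609 -0.159 -1.005
vertex -1.248 0.403 -0.182
endloop
endfacet
facet normal 0.730 0.214 0.649
outer loop
vertex -0.63 -0.328 -0.637
vertex -1.248 0.403 -0.182
vertex -1.031 -1.11 0.072
endloop
endfacet
facet normal 0.731 0.214 0.648
outer loop
vertex -1.031 -1.11 0.072
vertex -1.248 0.403 -0.182
vertex -1.649 -0.38 0.528
endloop
endfacet
facet normal -0.355 -0.693 0.628
outer loop
vertex -1.031 -1.11 0.072
vertex -1.649 -0.38 0.528
vertex -2.011 -0.941 -0.295
endloop
endfacet
facet normal 0.355 0.692 -0.628
outer loop
vertex -1.248 0.403 -0.182
vertex -1.609 -0.159 -1.005
vertex -2.227 0.572 -0.549
endloop
endfacet
facet normal -0.140 0.703 0.697
outer loop
vertex -1.248 0.403 -0.182
vertex -2.227 0.572 -0.549
vertex -1.649 -0.38 0.528
endloop
endfacet
facet normal -0.140 0.704 0.697
outer loop
vertex -1.649 -0.38 0.528
vertex -2.227 0.572 -0.549
vertex -2.629 -0.211 0.161
endloop
endfacet
facet normal -0.355 -0.693 0.628
outer loop
vertex -1.649 -0.38 0.528
vertex -2.629 -0.211 0.161
vertex -2.011 -0.941 -0.295
endloop
endfacet
facet normal 0.355 0.692 -0.629
outer loop
vertex -2.227 0.572 -0.549
vertex -1.609 -0.159 -1.005
vertex -2.589 0.01 -1.372
endloop
endfacet
facet normal -0.870 0.490 0.048
outer loop
vertex -2.227 0.572 -0.549
vertex -2.589 0.01 -1.372
vertex -2.629 -0.211 0.161
endloop
endfacet
facet normal -0.871 0.490 0.048
outer loop
vertex -2.629 -0.211 0.161
vertex -2.589 0.01 -1.372
vertex -2.99 -0.772 -0.663
endloop
endfacet
facet normal -0.355 -0.693 0.627
outer loop
vertex -2.629 -0.211 0.161
vertex -2.99 -0.772 -0.663
vertex -2.011 -0.941 -0.295
endloop
endfacet
facet normal 0.355 0.693 -0.628
outer loop
vertex -2.589 0.01 -1.372
vertex -1.609 -0.159 -1.005
vertex -1.971 -0.72 -1.828
endloop
endfacet
facet normal -0.731 -0.213 -0.649
outer loop
vertex -2.589 0.01 -1.372
vertex -1.971 -0.72 -1.828
vertex -2.99 -0.772 -0.663
endloop
endfacet
facet normal -0.731 -0.214 -0.649
outer loop
vertex -2.99 -0.772 -0.663
vertex -1.971 -0.72 -1.828
vertex -2.372 -1.503 -1.118
endloop
endfacet
facet normal -0.356 -0.692 0.628
outer loop
vertex -2.99 -0.772 -0.663
vertex -2.372 -1.503 -1.118
vertex -2.011 -0.941 -0.295
endloop
endfacet
facet normal 0.355 0.693 -0.628
outer loop
vertex -1.971 -0.72 -1.828
vertex -1.609 -0.159 -1.005
vertex -0.991 -0.889 -1.461
endloop
endfacet
facet normal 0.140 -0.703 -0.697
outer loop
vertex -1.971 -0.72 -1.828
vertex -0.991 -0.889 -1.461
vertex -2.372 -1.503 -1.118
endloop
endfacet
facet normal 0.140 -0.704 -0.697
outer loop
vertex -2.372 -1.503 -1.118
vertex -0.991 -0.889 -1.461
vertex -1.393 -1.672 -0.751
endloop
endfacet
facet normal -0.355 -0.692 0.628
outer loop
vertex -2.372 -1.503 -1.118
vertex -1.393 -1.672 -0.751
vertex -2.011 -0.941 -0.295
endloop
endfacet
facet normal 0.355 0.693 -0.627
outer loop
vertex -0.991 -0.889 -1.461
vertex -1.609 -0.159 -1.005
vertex -0.63 -0.328 -0.637
endloop
endfacet
facet normal 0.870 -0.490 -0.048
outer loop
vertex -0.991 -0.889 -1.461
vertex -0.63 -0.328 -0.637
vertex -1.393 -1.672 -0.751
endloop
endfacet
facet normal 0.870 -0.490 -0.048
outer loop
vertex -1.393 -1.672 -0.751
vertex -0.63 -0.328 -0.637
vertex -1.031 -1.11 0.072
endloop
endfacet
facet normal -0.355 -0.692 0.629
outer loop
vertex -1.393 -1.672 -0.751
vertex -1.031 -1.11 0.072
vertex -2.011 -0.941 -0.295
endloop
endfacet
facet normal -0.175 -0.071 0.982
outer loop
vertex 2.51 3.122 3.74
vertex 1.475 2.518 3.512
vertex 2.521 1.905 3.654
endloop
endfacet
facet normal 0.526 -0.055 0.849
outer loop
vertex 2.51 3.122 3.74
vertex 2.521 1.905 3.654
vertex 3.414 2.56 3.143
endloop
endfacet
facet normal 0.671 0.550 0.498
outer loop
vertex 2.51 3.122 3.74
vertex 3.414 2.56 3.143
vertex 2.92 3.578 2.685
endloop
endfacet
facet normal 0.059 0.908 0.415
outer loop
vertex 2.51 3.122 3.74
vertex 2.92 3.578 2.685
vertex 1.722 3.551 2.913
endloop
endfacet
facet normal -0.464 0.525 0.714
outer loop
vertex 2.51 3.122 3.74
vertex 1.722 3.551 2.913
vertex 1.475 2.518 3.512
endloop
endfacet
facet normal 0.681 -0.602 0.417
outer loop
vertex 3.414 2.56 3.143
vertex 2.521 1.905 3.654
vertex 2.938 1.609 2.547
endloop
endfacet
facet normal -0.453 -0.627 0.633
outer loop
vertex 2.521 1.905 3.654
vertex 1.475 2.518 3.512
vertex 1.74 1.582 2.775
endloop
endfacet
facet normal -0.921 0.336 0.199
outer loop
vertex 1.475 2.518 3.512
vertex 1.722 3.551 2.913
vertex 1.246 2.6 2.317
endloop
endfacet
facet normal -0.076 0.956 -0.284
outer loop
vertex 1.722 3.551 2.913
vertex 2.92 3.578 2.685
vertex 2.139 3.255 1.806
endloop
endfacet
facet normal 0.914 0.376 -0.149
outer loop
vertex 2.92 3.578 2.685
vertex 3.414 2.56 3.143
vertex 3.185 2.642 1.948
endloop
endfacet
facet normal -0.059 -0.908 -0.415
outer loop
vertex 2.15 2.038 1.72
vertex 2.938 1.609 2.547
vertex 1.74 1.582 2.775
endloop
endfacet
facet normal -0.671 -0.550 -0.498
outer loop
vertex 2.15 2.038 1.72
vertex 1.74 1.582 2.775
vertex 1.246 2.6 2.317
endloop
endfacet
facet normal -0.526 0.055 -0.849
outer loop
vertex 2.15 2.038 1.72
vertex 1.246 2.6 2.317
vertex 2.139 3.255 1.806
endloop
endfacet
facet normal 0.175 0.071 -0.982
outer loop
vertex 2.15 2.038 1.72
vertex 2.139 3.255 1.806
vertex 3.185 2.642 1.948
endloop
endfacet
facet normal 0.464 -0.525 -0.714
outer loop
vertex 2.15 2.038 1.72
vertex 3.185 2.642 1.948
vertex 2.938 1.609 2.547
endloop
endfacet
facet normal 0.076 -0.956 0.284
outer loop
vertex 1.74 1.582 2.775
vertex 2.938 1.609 2.547
vertex 2.521 1.905 3.654
endloop
endfacet
facet normal -0.914 -0.376 0.149
outer loop
vertex 1.246 2.6 2.317
vertex 1.74 1.582 2.775
vertex 1.475 2.518 3.512
endloop
endfacet
facet normal -0.681 0.602 -0.417
outer loop
vertex 2.139 3.255 1.806
vertex 1.246 2.6 2.317
vertex 1.722 3.551 2.913
endloop
endfacet
facet normal 0.453 0.627 -0.633
outer loop
vertex 3.185 2.642 1.948
vertex 2.139 3.255 1.806
vertex 2.92 3.578 2.685
endloop
endfacet
facet normal 0.921 -0.336 -0.199
outer loop
vertex 2.938 1.609 2.547
vertex 3.185 2.642 1.948
vertex 3.414 2.56 3.143
endloop
endfacet

endsolid


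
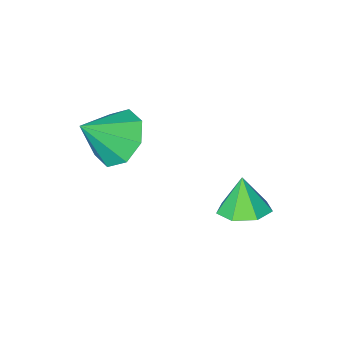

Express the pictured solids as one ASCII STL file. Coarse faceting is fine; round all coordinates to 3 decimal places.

solid 
facet normal 0.132 0.327 -0.936
outer loop
vertex -1.19 0.607 -0.809
vertex -1.898 0.203 -1.05
vertex -1.814 0.997 -0.761
endloop
endfacet
facet normal 0.370 0.495 0.787
outer loop
vertex -1.19 0.607 -0.809
vertex -1.814 0.997 -0.761
vertex -2.062 -0.203 0.11
endloop
endfacet
facet normal 0.132 0.327 -0.936
outer loop
vertex -1.814 0.997 -0.761
vertex -1.898 0.203 -1.05
vertex -2.501 0.79 -0.93
endloop
endfacet
facet normal -0.357 0.596 0.720
outer loop
vertex -1.814 0.997 -0.761
vertex -2.501 0.79 -0.93
vertex -2.062 -0.203 0.11
endloop
endfacet
facet normal 0.132 0.327 -0.936
outer loop
vertex -2.501 0.79 -0.93
vertex -1.898 0.203 -1.05
vertex -2.734 0.14 -1.19
endloop
endfacet
facet normal -0.869 0.119 0.481
outer loop
vertex -2.501 0.79 -0.93
vertex -2.734 0.14 -1.19
vertex -2.062 -0.203 0.11
endloop
endfacet
facet normal 0.132 0.327 -0.936
outer loop
vertex -2.734 0.14 -1.19
vertex -1.898 0.203 -1.05
vertex -2.337 -0.463 -1.345
endloop
endfacet
facet normal -0.778 -0.576 0.250
outer loop
vertex -2.734 0.14 -1.19
vertex -2.337 -0.463 -1.345
vertex -2.062 -0.203 0.11
endloop
endfacet
facet normal 0.133 0.327 -0.936
outer loop
vertex -2.337 -0.463 -1.345
vertex -1.898 0.203 -1.05
vertex -1.61 -0.564 -1.277
endloop
endfacet
facet normal -0.153 -0.967 0.202
outer loop
vertex -2.337 -0.463 -1.345
vertex -1.61 -0.564 -1.277
vertex -2.062 -0.203 0.11
endloop
endfacet
facet normal 0.132 0.326 -0.936
outer loop
vertex -1.61 -0.564 -1.277
vertex -1.898 0.203 -1.05
vertex -1.099 -0.088 -1.039
endloop
endfacet
facet normal 0.534 -0.759 0.372
outer loop
vertex -1.61 -0.564 -1.277
vertex -1.099 -0.088 -1.039
vertex -2.062 -0.203 0.11
endloop
endfacet
facet normal 0.132 0.327 -0.936
outer loop
vertex -1.099 -0.088 -1.039
vertex -1.898 0.203 -1.05
vertex -1.19 0.607 -0.809
endloop
endfacet
facet normal 0.767 -0.109 0.632
outer loop
vertex -1.099 -0.088 -1.039
vertex -1.19 0.607 -0.809
vertex -2.062 -0.203 0.11
endloop
endfacet
facet normal -0.735 0.122 -0.667
outer loop
vertex 1.618 -2.409 1.327
vertex 0.991 -2.106 2.073
vertex 1.642 -1.637 1.442
endloop
endfacet
facet normal 0.961 0.011 -0.277
outer loop
vertex 1.618 -2.409 1.327
vertex 1.642 -1.637 1.442
vertex 2.129 -2.294 3.107
endloop
endfacet
facet normal -0.734 0.121 -0.668
outer loop
vertex 1.642 -1.637 1.442
vertex 0.991 -2.106 2.073
vertex 1.284 -1.14 1.926
endloop
endfacet
facet normal 0.809 0.588 -0.005
outer loop
vertex 1.642 -1.637 1.442
vertex 1.284 -1.14 1.926
vertex 2.129 -2.294 3.107
endloop
endfacet
facet normal -0.735 0.121 -0.667
outer loop
vertex 1.284 -1.14 1.926
vertex 0.991 -2.106 2.073
vertex 0.755 -1.208 2.496
endloop
endfacet
facet normal 0.408 0.782 0.472
outer loop
vertex 1.284 -1.14 1.926
vertex 0.755 -1.208 2.496
vertex 2.129 -2.294 3.107
endloop
endfacet
facet normal -0.734 0.121 -0.668
outer loop
vertex 0.755 -1.208 2.496
vertex 0.991 -2.106 2.073
vertex 0.364 -1.802 2.818
endloop
endfacet
facet normal -0.009 0.481 0.877
outer loop
vertex 0.755 -1.208 2.496
vertex 0.364 -1.802 2.818
vertex 2.129 -2.294 3.107
endloop
endfacet
facet normal -0.734 0.122 -0.668
outer loop
vertex 0.364 -1.802 2.818
vertex 0.991 -2.106 2.073
vertex 0.34 -2.574 2.703
endloop
endfacet
facet normal -0.197 -0.138 0.970
outer loop
vertex 0.364 -1.802 2.818
vertex 0.34 -2.574 2.703
vertex 2.129 -2.294 3.107
endloop
endfacet
facet normal -0.734 0.123 -0.668
outer loop
vertex 0.34 -2.574 2.703
vertex 0.991 -2.106 2.073
vertex 0.697 -3.071 2.219
endloop
endfacet
facet normal -0.046 -0.714 0.699
outer loop
vertex 0.34 -2.574 2.703
vertex 0.697 -3.071 2.219
vertex 2.129 -2.294 3.107
endloop
endfacet
facet normal -0.734 0.123 -0.668
outer loop
vertex 0.697 -3.071 2.219
vertex 0.991 -2.106 2.073
vertex 1.227 -3.003 1.649
endloop
endfacet
facet normal 0.355 -0.908 0.222
outer loop
vertex 0.697 -3.071 2.219
vertex 1.227 -3.003 1.649
vertex 2.129 -2.294 3.107
endloop
endfacet
facet normal -0.735 0.122 -0.667
outer loop
vertex 1.227 -3.003 1.649
vertex 0.991 -2.106 2.073
vertex 1.618 -2.409 1.327
endloop
endfacet
facet normal 0.773 -0.608 -0.183
outer loop
vertex 1.227 -3.003 1.649
vertex 1.618 -2.409 1.327
vertex 2.129 -2.294 3.107
endloop
endfacet

endsolid


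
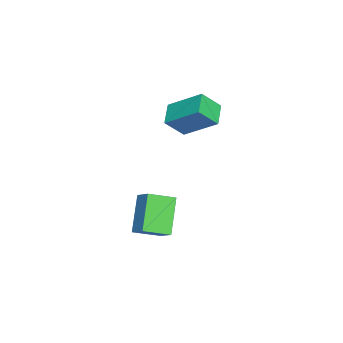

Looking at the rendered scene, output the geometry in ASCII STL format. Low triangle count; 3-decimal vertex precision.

solid 
facet normal -0.689 -0.044 0.723
outer loop
vertex 1.546 2.112 -2.559
vertex 2.081 2.628 -2.018
vertex 1.07 3.02 -2.957
endloop
endfacet
facet normal -0.581 -0.562 -0.588
outer loop
vertex 2.179 3.092 -4.122
vertex 1.546 2.112 -2.559
vertex 1.07 3.02 -2.957
endloop
endfacet
facet normal -0.689 -0.044 0.723
outer loop
vertex 1.07 3.02 -2.957
vertex 2.081 2.628 -2.018
vertex 1.605 3.537 -2.416
endloop
endfacet
facet normal -0.433 0.826 -0.361
outer loop
vertex 1.605 3.537 -2.416
vertex 2.179 3.092 -4.122
vertex 1.07 3.02 -2.957
endloop
endfacet
facet normal 0.432 -0.826 0.361
outer loop
vertex 1.546 2.112 -2.559
vertex 3.19 2.7 -3.183
vertex 2.081 2.628 -2.018
endloop
endfacet
facet normal -0.582 -0.562 -0.588
outer loop
vertex 2.655 2.183 -3.724
vertex 1.546 2.112 -2.559
vertex 2.179 3.092 -4.122
endloop
endfacet
facet normal 0.433 -0.826 0.361
outer loop
vertex 2.655 2.183 -3.724
vertex 3.19 2.7 -3.183
vertex 1.546 2.112 -2.559
endloop
endfacet
facet normal 0.581 0.562 0.588
outer loop
vertex 2.081 2.628 -2.018
vertex 3.19 2.7 -3.183
vertex 1.605 3.537 -2.416
endloop
endfacet
facet normal -0.432 0.826 -0.361
outer loop
vertex 2.714 3.608 -3.581
vertex 2.179 3.092 -4.122
vertex 1.605 3.537 -2.416
endloop
endfacet
facet normal 0.581 0.562 0.588
outer loop
vertex 1.605 3.537 -2.416
vertex 3.19 2.7 -3.183
vertex 2.714 3.608 -3.581
endloop
endfacet
facet normal 0.689 0.044 -0.723
outer loop
vertex 2.714 3.608 -3.581
vertex 2.655 2.183 -3.724
vertex 2.179 3.092 -4.122
endloop
endfacet
facet normal 0.689 0.044 -0.723
outer loop
vertex 3.19 2.7 -3.183
vertex 2.655 2.183 -3.724
vertex 2.714 3.608 -3.581
endloop
endfacet
facet normal -0.923 -0.086 0.376
outer loop
vertex -0.414 3.992 1.777
vertex -0.782 4.614 1.016
vertex -0.672 2.702 0.849
endloop
endfacet
facet normal 0.352 -0.592 0.725
outer loop
vertex 0.222 2.786 0.484
vertex -0.414 3.992 1.777
vertex -0.672 2.702 0.849
endloop
endfacet
facet normal -0.922 -0.086 0.377
outer loop
vertex -0.672 2.702 0.849
vertex -0.782 4.614 1.016
vertex -1.041 3.324 0.088
endloop
endfacet
facet normal -0.160 -0.801 -0.577
outer loop
vertex -1.041 3.324 0.088
vertex 0.222 2.786 0.484
vertex -0.672 2.702 0.849
endloop
endfacet
facet normal 0.160 0.801 0.577
outer loop
vertex -0.414 3.992 1.777
vertex 0.112 4.698 0.651
vertex -0.782 4.614 1.016
endloop
endfacet
facet normal 0.351 -0.592 0.725
outer loop
vertex 0.481 4.076 1.412
vertex -0.414 3.992 1.777
vertex 0.222 2.786 0.484
endloop
endfacet
facet normal 0.160 0.801 0.577
outer loop
vertex 0.481 4.076 1.412
vertex 0.112 4.698 0.651
vertex -0.414 3.992 1.777
endloop
endfacet
facet normal -0.352 0.592 -0.725
outer loop
vertex -0.782 4.614 1.016
vertex 0.112 4.698 0.651
vertex -1.041 3.324 0.088
endloop
endfacet
facet normal -0.160 -0.801 -0.577
outer loop
vertex -0.146 3.408 -0.277
vertex 0.222 2.786 0.484
vertex -1.041 3.324 0.088
endloop
endfacet
facet normal -0.351 0.592 -0.725
outer loop
vertex -1.041 3.324 0.088
vertex 0.112 4.698 0.651
vertex -0.146 3.408 -0.277
endloop
endfacet
facet normal 0.923 0.085 -0.376
outer loop
vertex -0.146 3.408 -0.277
vertex 0.481 4.076 1.412
vertex 0.222 2.786 0.484
endloop
endfacet
facet normal 0.922 0.086 -0.377
outer loop
vertex 0.112 4.698 0.651
vertex 0.481 4.076 1.412
vertex -0.146 3.408 -0.277
endloop
endfacet

endsolid


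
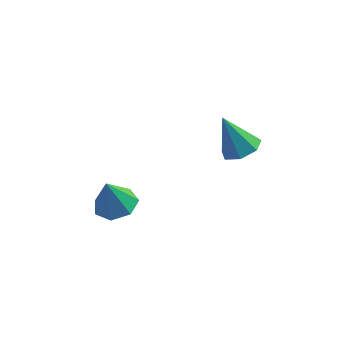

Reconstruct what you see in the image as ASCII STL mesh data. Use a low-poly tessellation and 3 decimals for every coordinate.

solid 
facet normal 0.431 -0.191 -0.882
outer loop
vertex 2.258 1.924 1.836
vertex 1.625 2.41 1.421
vertex 2.417 2.683 1.749
endloop
endfacet
facet normal 0.637 -0.045 0.770
outer loop
vertex 2.258 1.924 1.836
vertex 2.417 2.683 1.749
vertex 0.815 2.77 3.079
endloop
endfacet
facet normal 0.431 -0.191 -0.882
outer loop
vertex 2.417 2.683 1.749
vertex 1.625 2.41 1.421
vertex 1.98 3.237 1.415
endloop
endfacet
facet normal 0.479 0.698 0.532
outer loop
vertex 2.417 2.683 1.749
vertex 1.98 3.237 1.415
vertex 0.815 2.77 3.079
endloop
endfacet
facet normal 0.430 -0.191 -0.882
outer loop
vertex 1.98 3.237 1.415
vertex 1.625 2.41 1.421
vertex 1.275 3.169 1.086
endloop
endfacet
facet normal -0.167 0.973 0.156
outer loop
vertex 1.98 3.237 1.415
vertex 1.275 3.169 1.086
vertex 0.815 2.77 3.079
endloop
endfacet
facet normal 0.431 -0.191 -0.882
outer loop
vertex 1.275 3.169 1.086
vertex 1.625 2.41 1.421
vertex 0.834 2.529 1.009
endloop
endfacet
facet normal -0.817 0.572 -0.074
outer loop
vertex 1.275 3.169 1.086
vertex 0.834 2.529 1.009
vertex 0.815 2.77 3.079
endloop
endfacet
facet normal 0.431 -0.191 -0.882
outer loop
vertex 0.834 2.529 1.009
vertex 1.625 2.41 1.421
vertex 0.988 1.8 1.242
endloop
endfacet
facet normal -0.979 -0.202 0.015
outer loop
vertex 0.834 2.529 1.009
vertex 0.988 1.8 1.242
vertex 0.815 2.77 3.079
endloop
endfacet
facet normal 0.431 -0.191 -0.882
outer loop
vertex 0.988 1.8 1.242
vertex 1.625 2.41 1.421
vertex 1.622 1.53 1.61
endloop
endfacet
facet normal -0.533 -0.768 0.355
outer loop
vertex 0.988 1.8 1.242
vertex 1.622 1.53 1.61
vertex 0.815 2.77 3.079
endloop
endfacet
facet normal 0.432 -0.191 -0.882
outer loop
vertex 1.622 1.53 1.61
vertex 1.625 2.41 1.421
vertex 2.258 1.924 1.836
endloop
endfacet
facet normal 0.187 -0.698 0.692
outer loop
vertex 1.622 1.53 1.61
vertex 2.258 1.924 1.836
vertex 0.815 2.77 3.079
endloop
endfacet
facet normal 0.234 0.059 -0.970
outer loop
vertex -3.029 3.21 -2.72
vertex -3.553 2.377 -2.897
vertex -3.867 3.326 -2.915
endloop
endfacet
facet normal -0.013 0.833 0.552
outer loop
vertex -3.029 3.21 -2.72
vertex -3.867 3.326 -2.915
vertex -3.927 2.283 -1.343
endloop
endfacet
facet normal 0.232 0.058 -0.971
outer loop
vertex -3.867 3.326 -2.915
vertex -3.553 2.377 -2.897
vertex -4.469 2.728 -3.095
endloop
endfacet
facet normal -0.708 0.601 0.372
outer loop
vertex -3.867 3.326 -2.915
vertex -4.469 2.728 -3.095
vertex -3.927 2.283 -1.343
endloop
endfacet
facet normal 0.232 0.059 -0.971
outer loop
vertex -4.469 2.728 -3.095
vertex -3.553 2.377 -2.897
vertex -4.381 1.865 -3.126
endloop
endfacet
facet normal -0.957 -0.107 0.269
outer loop
vertex -4.469 2.728 -3.095
vertex -4.381 1.865 -3.126
vertex -3.927 2.283 -1.343
endloop
endfacet
facet normal 0.233 0.058 -0.971
outer loop
vertex -4.381 1.865 -3.126
vertex -3.553 2.377 -2.897
vertex -3.671 1.387 -2.984
endloop
endfacet
facet normal -0.572 -0.754 0.322
outer loop
vertex -4.381 1.865 -3.126
vertex -3.671 1.387 -2.984
vertex -3.927 2.283 -1.343
endloop
endfacet
facet normal 0.233 0.057 -0.971
outer loop
vertex -3.671 1.387 -2.984
vertex -3.553 2.377 -2.897
vertex -2.872 1.655 -2.776
endloop
endfacet
facet normal 0.159 -0.856 0.492
outer loop
vertex -3.671 1.387 -2.984
vertex -2.872 1.655 -2.776
vertex -3.927 2.283 -1.343
endloop
endfacet
facet normal 0.234 0.058 -0.971
outer loop
vertex -2.872 1.655 -2.776
vertex -3.553 2.377 -2.897
vertex -2.586 2.466 -2.659
endloop
endfacet
facet normal 0.683 -0.335 0.649
outer loop
vertex -2.872 1.655 -2.776
vertex -2.586 2.466 -2.659
vertex -3.927 2.283 -1.343
endloop
endfacet
facet normal 0.233 0.059 -0.971
outer loop
vertex -2.586 2.466 -2.659
vertex -3.553 2.377 -2.897
vertex -3.029 3.21 -2.72
endloop
endfacet
facet normal 0.607 0.417 0.677
outer loop
vertex -2.586 2.466 -2.659
vertex -3.029 3.21 -2.72
vertex -3.927 2.283 -1.343
endloop
endfacet

endsolid


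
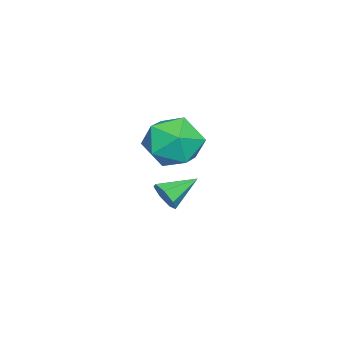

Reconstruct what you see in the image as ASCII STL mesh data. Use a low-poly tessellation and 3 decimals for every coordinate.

solid 
facet normal 0.703 -0.597 -0.386
outer loop
vertex -0.559 0.664 0.871
vertex -0.867 0.555 0.479
vertex -0.525 0.931 0.52
endloop
endfacet
facet normal 0.378 0.719 0.583
outer loop
vertex -0.559 0.664 0.871
vertex -0.525 0.931 0.52
vertex -1.633 1.205 0.901
endloop
endfacet
facet normal 0.703 -0.598 -0.385
outer loop
vertex -0.525 0.931 0.52
vertex -0.867 0.555 0.479
vertex -0.748 0.915 0.138
endloop
endfacet
facet normal 0.188 0.971 -0.151
outer loop
vertex -0.525 0.931 0.52
vertex -0.748 0.915 0.138
vertex -1.633 1.205 0.901
endloop
endfacet
facet normal 0.702 -0.598 -0.387
outer loop
vertex -0.748 0.915 0.138
vertex -0.867 0.555 0.479
vertex -1.061 0.628 0.014
endloop
endfacet
facet normal -0.350 0.666 -0.659
outer loop
vertex -0.748 0.915 0.138
vertex -1.061 0.628 0.014
vertex -1.633 1.205 0.901
endloop
endfacet
facet normal 0.704 -0.595 -0.387
outer loop
vertex -1.061 0.628 0.014
vertex -0.867 0.555 0.479
vertex -1.227 0.285 0.239
endloop
endfacet
facet normal -0.829 0.035 -0.558
outer loop
vertex -1.061 0.628 0.014
vertex -1.227 0.285 0.239
vertex -1.633 1.205 0.901
endloop
endfacet
facet normal 0.704 -0.596 -0.385
outer loop
vertex -1.227 0.285 0.239
vertex -0.867 0.555 0.479
vertex -1.122 0.146 0.646
endloop
endfacet
facet normal -0.891 -0.448 0.077
outer loop
vertex -1.227 0.285 0.239
vertex -1.122 0.146 0.646
vertex -1.633 1.205 0.901
endloop
endfacet
facet normal 0.703 -0.596 -0.387
outer loop
vertex -1.122 0.146 0.646
vertex -0.867 0.555 0.479
vertex -0.824 0.315 0.927
endloop
endfacet
facet normal -0.486 -0.419 0.767
outer loop
vertex -1.122 0.146 0.646
vertex -0.824 0.315 0.927
vertex -1.633 1.205 0.901
endloop
endfacet
facet normal 0.703 -0.596 -0.387
outer loop
vertex -0.824 0.315 0.927
vertex -0.867 0.555 0.479
vertex -0.559 0.664 0.871
endloop
endfacet
facet normal 0.078 0.100 0.992
outer loop
vertex -0.824 0.315 0.927
vertex -0.559 0.664 0.871
vertex -1.633 1.205 0.901
endloop
endfacet
facet normal 0.114 0.693 0.712
outer loop
vertex 0.706 2.287 3.702
vertex 0.581 1.663 4.33
vertex 1.405 1.836 4.029
endloop
endfacet
facet normal 0.494 0.860 0.130
outer loop
vertex 0.706 2.287 3.702
vertex 1.405 1.836 4.029
vertex 1.35 2.0 3.153
endloop
endfacet
facet normal 0.044 0.906 -0.422
outer loop
vertex 0.706 2.287 3.702
vertex 1.35 2.0 3.153
vertex 0.492 1.929 2.911
endloop
endfacet
facet normal -0.614 0.768 -0.181
outer loop
vertex 0.706 2.287 3.702
vertex 0.492 1.929 2.911
vertex 0.017 1.721 3.639
endloop
endfacet
facet normal -0.570 0.637 0.519
outer loop
vertex 0.706 2.287 3.702
vertex 0.017 1.721 3.639
vertex 0.581 1.663 4.33
endloop
endfacet
facet normal 0.946 0.323 0.001
outer loop
vertex 1.35 2.0 3.153
vertex 1.405 1.836 4.029
vertex 1.623 1.199 3.441
endloop
endfacet
facet normal 0.332 0.055 0.942
outer loop
vertex 1.405 1.836 4.029
vertex 0.581 1.663 4.33
vertex 1.148 0.991 4.169
endloop
endfacet
facet normal -0.776 -0.038 0.630
outer loop
vertex 0.581 1.663 4.33
vertex 0.017 1.721 3.639
vertex 0.29 0.92 3.927
endloop
endfacet
facet normal -0.847 0.174 -0.503
outer loop
vertex 0.017 1.721 3.639
vertex 0.492 1.929 2.911
vertex 0.235 1.084 3.051
endloop
endfacet
facet normal 0.218 0.398 -0.891
outer loop
vertex 0.492 1.929 2.911
vertex 1.35 2.0 3.153
vertex 1.059 1.257 2.75
endloop
endfacet
facet normal 0.614 -0.768 0.181
outer loop
vertex 0.934 0.633 3.378
vertex 1.623 1.199 3.441
vertex 1.148 0.991 4.169
endloop
endfacet
facet normal -0.044 -0.906 0.422
outer loop
vertex 0.934 0.633 3.378
vertex 1.148 0.991 4.169
vertex 0.29 0.92 3.927
endloop
endfacet
facet normal -0.494 -0.860 -0.130
outer loop
vertex 0.934 0.633 3.378
vertex 0.29 0.92 3.927
vertex 0.235 1.084 3.051
endloop
endfacet
facet normal -0.114 -0.693 -0.712
outer loop
vertex 0.934 0.633 3.378
vertex 0.235 1.084 3.051
vertex 1.059 1.257 2.75
endloop
endfacet
facet normal 0.570 -0.637 -0.519
outer loop
vertex 0.934 0.633 3.378
vertex 1.059 1.257 2.75
vertex 1.623 1.199 3.441
endloop
endfacet
facet normal 0.847 -0.174 0.503
outer loop
vertex 1.148 0.991 4.169
vertex 1.623 1.199 3.441
vertex 1.405 1.836 4.029
endloop
endfacet
facet normal -0.218 -0.398 0.891
outer loop
vertex 0.29 0.92 3.927
vertex 1.148 0.991 4.169
vertex 0.581 1.663 4.33
endloop
endfacet
facet normal -0.946 -0.323 -0.001
outer loop
vertex 0.235 1.084 3.051
vertex 0.29 0.92 3.927
vertex 0.017 1.721 3.639
endloop
endfacet
facet normal -0.332 -0.055 -0.942
outer loop
vertex 1.059 1.257 2.75
vertex 0.235 1.084 3.051
vertex 0.492 1.929 2.911
endloop
endfacet
facet normal 0.776 0.038 -0.630
outer loop
vertex 1.623 1.199 3.441
vertex 1.059 1.257 2.75
vertex 1.35 2.0 3.153
endloop
endfacet

endsolid


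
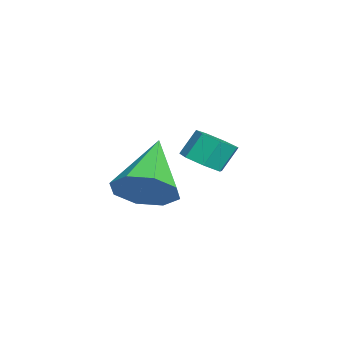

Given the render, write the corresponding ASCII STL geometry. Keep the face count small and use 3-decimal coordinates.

solid 
facet normal 0.238 -0.469 -0.851
outer loop
vertex -3.287 2.981 -0.325
vertex -3.739 3.421 -0.694
vertex -3.03 3.516 -0.548
endloop
endfacet
facet normal 0.883 -0.261 0.391
outer loop
vertex -3.287 2.981 -0.325
vertex -3.03 3.516 -0.548
vertex -3.53 3.459 0.542
endloop
endfacet
facet normal 0.882 -0.263 0.391
outer loop
vertex -3.53 3.459 0.542
vertex -3.03 3.516 -0.548
vertex -3.272 3.994 0.32
endloop
endfacet
facet normal -0.238 0.468 0.851
outer loop
vertex -3.53 3.459 0.542
vertex -3.272 3.994 0.32
vertex -3.981 3.899 0.174
endloop
endfacet
facet normal 0.238 -0.468 -0.851
outer loop
vertex -3.03 3.516 -0.548
vertex -3.739 3.421 -0.694
vertex -3.306 3.979 -0.88
endloop
endfacet
facet normal 0.868 0.495 -0.031
outer loop
vertex -3.03 3.516 -0.548
vertex -3.306 3.979 -0.88
vertex -3.272 3.994 0.32
endloop
endfacet
facet normal 0.867 0.497 -0.031
outer loop
vertex -3.272 3.994 0.32
vertex -3.306 3.979 -0.88
vertex -3.549 4.457 -0.013
endloop
endfacet
facet normal -0.238 0.469 0.850
outer loop
vertex -3.272 3.994 0.32
vertex -3.549 4.457 -0.013
vertex -3.981 3.899 0.174
endloop
endfacet
facet normal 0.238 -0.468 -0.851
outer loop
vertex -3.306 3.979 -0.88
vertex -3.739 3.421 -0.694
vertex -3.908 4.022 -1.072
endloop
endfacet
facet normal 0.200 0.881 -0.430
outer loop
vertex -3.306 3.979 -0.88
vertex -3.908 4.022 -1.072
vertex -3.549 4.457 -0.013
endloop
endfacet
facet normal 0.200 0.881 -0.430
outer loop
vertex -3.549 4.457 -0.013
vertex -3.908 4.022 -1.072
vertex -4.151 4.5 -0.205
endloop
endfacet
facet normal -0.238 0.469 0.851
outer loop
vertex -3.549 4.457 -0.013
vertex -4.151 4.5 -0.205
vertex -3.981 3.899 0.174
endloop
endfacet
facet normal 0.238 -0.468 -0.851
outer loop
vertex -3.908 4.022 -1.072
vertex -3.739 3.421 -0.694
vertex -4.383 3.612 -0.979
endloop
endfacet
facet normal -0.618 0.602 -0.505
outer loop
vertex -3.908 4.022 -1.072
vertex -4.383 3.612 -0.979
vertex -4.151 4.5 -0.205
endloop
endfacet
facet normal -0.618 0.602 -0.505
outer loop
vertex -4.151 4.5 -0.205
vertex -4.383 3.612 -0.979
vertex -4.625 4.091 -0.112
endloop
endfacet
facet normal -0.238 0.469 0.851
outer loop
vertex -4.151 4.5 -0.205
vertex -4.625 4.091 -0.112
vertex -3.981 3.899 0.174
endloop
endfacet
facet normal 0.237 -0.469 -0.851
outer loop
vertex -4.383 3.612 -0.979
vertex -3.739 3.421 -0.694
vertex -4.372 3.059 -0.671
endloop
endfacet
facet normal -0.971 -0.130 -0.199
outer loop
vertex -4.383 3.612 -0.979
vertex -4.372 3.059 -0.671
vertex -4.625 4.091 -0.112
endloop
endfacet
facet normal -0.971 -0.129 -0.201
outer loop
vertex -4.625 4.091 -0.112
vertex -4.372 3.059 -0.671
vertex -4.615 3.537 0.196
endloop
endfacet
facet normal -0.238 0.469 0.851
outer loop
vertex -4.625 4.091 -0.112
vertex -4.615 3.537 0.196
vertex -3.981 3.899 0.174
endloop
endfacet
facet normal 0.237 -0.469 -0.851
outer loop
vertex -4.372 3.059 -0.671
vertex -3.739 3.421 -0.694
vertex -3.885 2.778 -0.38
endloop
endfacet
facet normal -0.593 -0.764 0.255
outer loop
vertex -4.372 3.059 -0.671
vertex -3.885 2.778 -0.38
vertex -4.615 3.537 0.196
endloop
endfacet
facet normal -0.592 -0.764 0.256
outer loop
vertex -4.615 3.537 0.196
vertex -3.885 2.778 -0.38
vertex -4.127 3.256 0.487
endloop
endfacet
facet normal -0.238 0.468 0.851
outer loop
vertex -4.615 3.537 0.196
vertex -4.127 3.256 0.487
vertex -3.981 3.899 0.174
endloop
endfacet
facet normal 0.238 -0.469 -0.851
outer loop
vertex -3.885 2.778 -0.38
vertex -3.739 3.421 -0.694
vertex -3.287 2.981 -0.325
endloop
endfacet
facet normal 0.232 -0.823 0.518
outer loop
vertex -3.885 2.778 -0.38
vertex -3.287 2.981 -0.325
vertex -4.127 3.256 0.487
endloop
endfacet
facet normal 0.232 -0.823 0.519
outer loop
vertex -4.127 3.256 0.487
vertex -3.287 2.981 -0.325
vertex -3.53 3.459 0.542
endloop
endfacet
facet normal -0.238 0.468 0.851
outer loop
vertex -4.127 3.256 0.487
vertex -3.53 3.459 0.542
vertex -3.981 3.899 0.174
endloop
endfacet
facet normal 0.769 -0.133 -0.626
outer loop
vertex 0.018 1.523 0.087
vertex -0.502 1.995 -0.652
vertex 0.144 2.293 0.078
endloop
endfacet
facet normal 0.263 -0.032 0.964
outer loop
vertex 0.018 1.523 0.087
vertex 0.144 2.293 0.078
vertex -2.178 2.285 0.712
endloop
endfacet
facet normal 0.769 -0.134 -0.626
outer loop
vertex 0.144 2.293 0.078
vertex -0.502 1.995 -0.652
vertex -0.108 2.889 -0.359
endloop
endfacet
facet normal 0.202 0.633 0.747
outer loop
vertex 0.144 2.293 0.078
vertex -0.108 2.889 -0.359
vertex -2.178 2.285 0.712
endloop
endfacet
facet normal 0.768 -0.133 -0.627
outer loop
vertex -0.108 2.889 -0.359
vertex -0.502 1.995 -0.652
vertex -0.592 2.961 -0.967
endloop
endfacet
facet normal -0.157 0.959 0.238
outer loop
vertex -0.108 2.889 -0.359
vertex -0.592 2.961 -0.967
vertex -2.178 2.285 0.712
endloop
endfacet
facet normal 0.769 -0.132 -0.626
outer loop
vertex -0.592 2.961 -0.967
vertex -0.502 1.995 -0.652
vertex -1.023 2.467 -1.392
endloop
endfacet
facet normal -0.602 0.753 -0.265
outer loop
vertex -0.592 2.961 -0.967
vertex -1.023 2.467 -1.392
vertex -2.178 2.285 0.712
endloop
endfacet
facet normal 0.768 -0.133 -0.626
outer loop
vertex -1.023 2.467 -1.392
vertex -0.502 1.995 -0.652
vertex -1.149 1.697 -1.383
endloop
endfacet
facet normal -0.873 0.137 -0.467
outer loop
vertex -1.023 2.467 -1.392
vertex -1.149 1.697 -1.383
vertex -2.178 2.285 0.712
endloop
endfacet
facet normal 0.768 -0.133 -0.626
outer loop
vertex -1.149 1.697 -1.383
vertex -0.502 1.995 -0.652
vertex -0.896 1.101 -0.946
endloop
endfacet
facet normal -0.811 -0.528 -0.250
outer loop
vertex -1.149 1.697 -1.383
vertex -0.896 1.101 -0.946
vertex -2.178 2.285 0.712
endloop
endfacet
facet normal 0.769 -0.133 -0.625
outer loop
vertex -0.896 1.101 -0.946
vertex -0.502 1.995 -0.652
vertex -0.413 1.029 -0.337
endloop
endfacet
facet normal -0.453 -0.853 0.259
outer loop
vertex -0.896 1.101 -0.946
vertex -0.413 1.029 -0.337
vertex -2.178 2.285 0.712
endloop
endfacet
facet normal 0.768 -0.133 -0.626
outer loop
vertex -0.413 1.029 -0.337
vertex -0.502 1.995 -0.652
vertex 0.018 1.523 0.087
endloop
endfacet
facet normal -0.008 -0.647 0.762
outer loop
vertex -0.413 1.029 -0.337
vertex 0.018 1.523 0.087
vertex -2.178 2.285 0.712
endloop
endfacet

endsolid
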